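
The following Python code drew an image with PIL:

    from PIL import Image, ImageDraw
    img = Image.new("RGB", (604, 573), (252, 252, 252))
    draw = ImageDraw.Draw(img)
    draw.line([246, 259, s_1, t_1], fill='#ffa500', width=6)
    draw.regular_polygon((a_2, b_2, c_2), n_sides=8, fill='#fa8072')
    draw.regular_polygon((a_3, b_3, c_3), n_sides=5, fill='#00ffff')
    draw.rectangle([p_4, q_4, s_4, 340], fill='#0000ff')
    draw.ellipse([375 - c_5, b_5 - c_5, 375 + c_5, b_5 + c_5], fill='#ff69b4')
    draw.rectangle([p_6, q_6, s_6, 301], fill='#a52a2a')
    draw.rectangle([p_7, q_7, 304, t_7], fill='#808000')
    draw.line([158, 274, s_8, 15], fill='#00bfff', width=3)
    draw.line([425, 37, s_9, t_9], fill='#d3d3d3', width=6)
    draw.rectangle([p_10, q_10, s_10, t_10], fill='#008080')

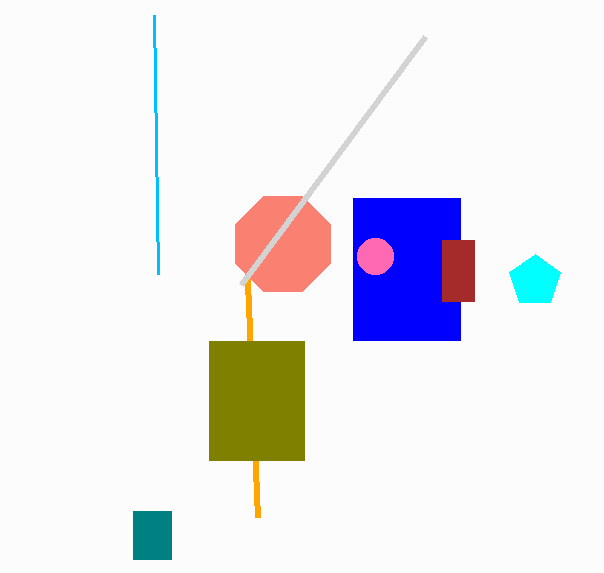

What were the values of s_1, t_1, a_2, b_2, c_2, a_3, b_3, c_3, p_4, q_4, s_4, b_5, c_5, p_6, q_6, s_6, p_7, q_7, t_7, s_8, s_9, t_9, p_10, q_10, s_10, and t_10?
s_1 = 257, t_1 = 517, a_2 = 283, b_2 = 244, c_2 = 51, a_3 = 535, b_3 = 281, c_3 = 27, p_4 = 353, q_4 = 198, s_4 = 460, b_5 = 256, c_5 = 18, p_6 = 442, q_6 = 240, s_6 = 474, p_7 = 209, q_7 = 341, t_7 = 460, s_8 = 154, s_9 = 241, t_9 = 285, p_10 = 133, q_10 = 511, s_10 = 171, t_10 = 559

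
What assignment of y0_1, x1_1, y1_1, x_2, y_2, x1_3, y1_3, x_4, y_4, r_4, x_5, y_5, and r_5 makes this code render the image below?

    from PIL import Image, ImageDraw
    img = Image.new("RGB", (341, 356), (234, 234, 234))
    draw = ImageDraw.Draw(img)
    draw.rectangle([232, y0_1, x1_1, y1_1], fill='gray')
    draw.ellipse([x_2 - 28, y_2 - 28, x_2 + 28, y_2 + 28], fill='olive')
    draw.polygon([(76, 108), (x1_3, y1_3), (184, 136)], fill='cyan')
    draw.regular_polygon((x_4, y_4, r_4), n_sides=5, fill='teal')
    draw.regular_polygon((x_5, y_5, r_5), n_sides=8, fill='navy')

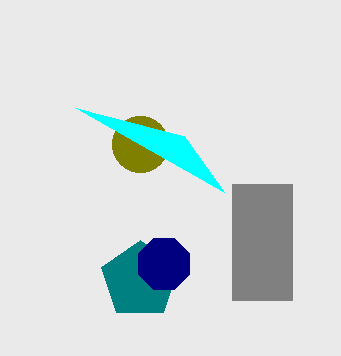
y0_1 = 184
x1_1 = 292
y1_1 = 300
x_2 = 140
y_2 = 144
x1_3 = 224
y1_3 = 192
x_4 = 140
y_4 = 280
r_4 = 40
x_5 = 164
y_5 = 264
r_5 = 28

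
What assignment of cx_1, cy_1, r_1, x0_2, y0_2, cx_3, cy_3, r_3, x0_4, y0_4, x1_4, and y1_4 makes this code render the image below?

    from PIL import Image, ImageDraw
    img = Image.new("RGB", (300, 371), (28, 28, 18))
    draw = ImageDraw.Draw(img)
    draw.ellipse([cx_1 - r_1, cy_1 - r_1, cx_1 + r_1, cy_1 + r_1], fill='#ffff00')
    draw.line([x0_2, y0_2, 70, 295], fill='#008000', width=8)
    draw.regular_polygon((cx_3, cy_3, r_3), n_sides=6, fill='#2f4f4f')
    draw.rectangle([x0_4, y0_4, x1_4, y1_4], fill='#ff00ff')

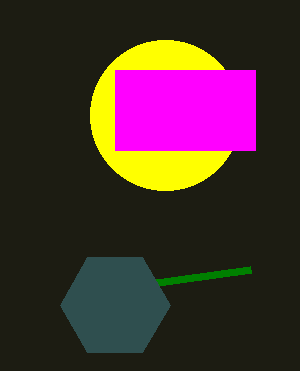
cx_1 = 165, cy_1 = 115, r_1 = 75, x0_2 = 250, y0_2 = 270, cx_3 = 115, cy_3 = 305, r_3 = 55, x0_4 = 115, y0_4 = 70, x1_4 = 255, y1_4 = 150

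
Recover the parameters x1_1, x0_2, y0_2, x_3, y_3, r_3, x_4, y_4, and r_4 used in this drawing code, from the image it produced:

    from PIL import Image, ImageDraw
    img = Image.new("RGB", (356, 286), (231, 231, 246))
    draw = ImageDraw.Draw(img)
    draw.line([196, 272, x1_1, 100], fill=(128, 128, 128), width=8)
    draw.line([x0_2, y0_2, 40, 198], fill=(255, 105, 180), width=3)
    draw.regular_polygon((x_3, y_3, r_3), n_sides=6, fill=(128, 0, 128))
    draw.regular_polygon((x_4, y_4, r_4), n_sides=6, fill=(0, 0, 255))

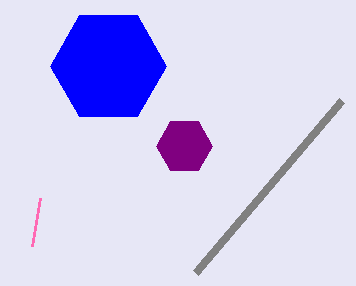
x1_1 = 342
x0_2 = 32
y0_2 = 246
x_3 = 184
y_3 = 146
r_3 = 28
x_4 = 108
y_4 = 66
r_4 = 58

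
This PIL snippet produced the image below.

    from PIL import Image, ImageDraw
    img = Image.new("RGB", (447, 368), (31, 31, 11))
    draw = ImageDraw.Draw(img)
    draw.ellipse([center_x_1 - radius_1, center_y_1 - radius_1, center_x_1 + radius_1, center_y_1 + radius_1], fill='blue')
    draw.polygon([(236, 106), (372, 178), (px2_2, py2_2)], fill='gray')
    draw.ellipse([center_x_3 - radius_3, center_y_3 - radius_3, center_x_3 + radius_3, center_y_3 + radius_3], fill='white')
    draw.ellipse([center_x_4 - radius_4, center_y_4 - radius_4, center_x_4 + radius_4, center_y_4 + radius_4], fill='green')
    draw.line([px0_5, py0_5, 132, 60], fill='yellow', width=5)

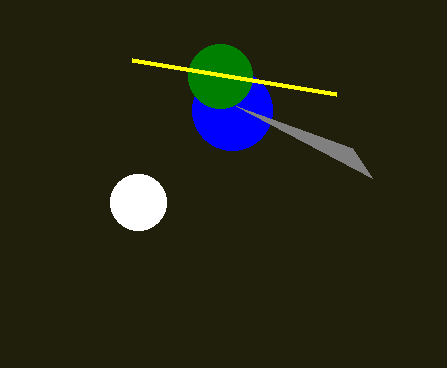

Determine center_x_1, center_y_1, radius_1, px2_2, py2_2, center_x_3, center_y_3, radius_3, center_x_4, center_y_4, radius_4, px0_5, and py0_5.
center_x_1 = 232, center_y_1 = 110, radius_1 = 40, px2_2 = 352, py2_2 = 148, center_x_3 = 138, center_y_3 = 202, radius_3 = 28, center_x_4 = 220, center_y_4 = 76, radius_4 = 32, px0_5 = 336, py0_5 = 94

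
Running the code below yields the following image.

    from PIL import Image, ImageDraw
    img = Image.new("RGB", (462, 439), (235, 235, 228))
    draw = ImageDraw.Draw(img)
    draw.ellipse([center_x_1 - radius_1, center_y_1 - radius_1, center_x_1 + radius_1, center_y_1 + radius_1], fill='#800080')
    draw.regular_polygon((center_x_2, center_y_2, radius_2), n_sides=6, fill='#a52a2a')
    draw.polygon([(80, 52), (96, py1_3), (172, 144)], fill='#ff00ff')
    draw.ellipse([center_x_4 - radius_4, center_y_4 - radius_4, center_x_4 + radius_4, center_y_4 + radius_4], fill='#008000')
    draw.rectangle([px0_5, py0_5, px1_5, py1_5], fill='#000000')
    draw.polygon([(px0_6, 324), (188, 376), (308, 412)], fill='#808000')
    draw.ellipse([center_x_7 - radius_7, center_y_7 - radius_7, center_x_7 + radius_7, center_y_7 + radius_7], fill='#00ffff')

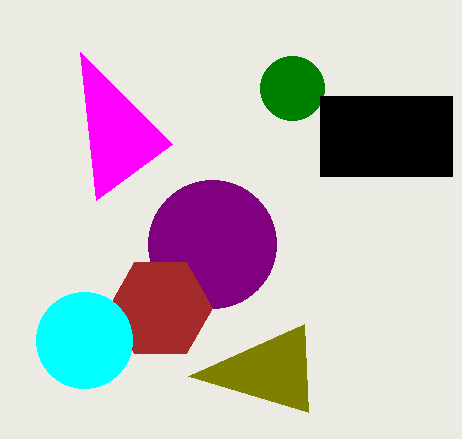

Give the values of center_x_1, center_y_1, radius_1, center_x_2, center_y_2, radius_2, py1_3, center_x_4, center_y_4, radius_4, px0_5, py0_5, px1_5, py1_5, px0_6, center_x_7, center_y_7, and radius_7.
center_x_1 = 212; center_y_1 = 244; radius_1 = 64; center_x_2 = 160; center_y_2 = 308; radius_2 = 52; py1_3 = 200; center_x_4 = 292; center_y_4 = 88; radius_4 = 32; px0_5 = 320; py0_5 = 96; px1_5 = 452; py1_5 = 176; px0_6 = 304; center_x_7 = 84; center_y_7 = 340; radius_7 = 48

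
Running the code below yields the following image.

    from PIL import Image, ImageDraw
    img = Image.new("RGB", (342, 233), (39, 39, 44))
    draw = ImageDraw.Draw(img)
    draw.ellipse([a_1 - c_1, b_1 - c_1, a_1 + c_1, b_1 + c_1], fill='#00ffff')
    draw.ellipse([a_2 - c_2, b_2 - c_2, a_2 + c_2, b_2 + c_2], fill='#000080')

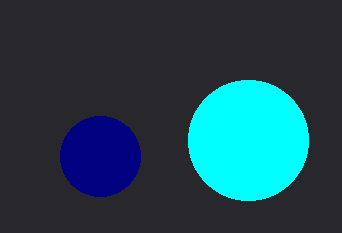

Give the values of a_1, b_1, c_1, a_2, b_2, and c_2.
a_1 = 248
b_1 = 140
c_1 = 60
a_2 = 100
b_2 = 156
c_2 = 40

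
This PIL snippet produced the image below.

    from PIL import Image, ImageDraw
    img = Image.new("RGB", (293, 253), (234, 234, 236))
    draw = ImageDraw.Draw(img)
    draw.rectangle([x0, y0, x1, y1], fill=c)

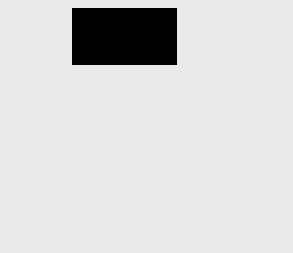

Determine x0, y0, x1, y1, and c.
x0 = 72
y0 = 8
x1 = 176
y1 = 64
c = 'black'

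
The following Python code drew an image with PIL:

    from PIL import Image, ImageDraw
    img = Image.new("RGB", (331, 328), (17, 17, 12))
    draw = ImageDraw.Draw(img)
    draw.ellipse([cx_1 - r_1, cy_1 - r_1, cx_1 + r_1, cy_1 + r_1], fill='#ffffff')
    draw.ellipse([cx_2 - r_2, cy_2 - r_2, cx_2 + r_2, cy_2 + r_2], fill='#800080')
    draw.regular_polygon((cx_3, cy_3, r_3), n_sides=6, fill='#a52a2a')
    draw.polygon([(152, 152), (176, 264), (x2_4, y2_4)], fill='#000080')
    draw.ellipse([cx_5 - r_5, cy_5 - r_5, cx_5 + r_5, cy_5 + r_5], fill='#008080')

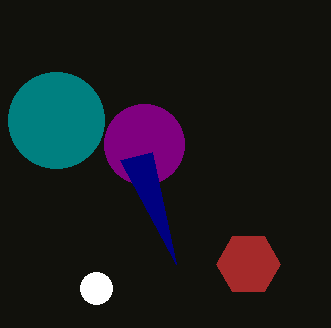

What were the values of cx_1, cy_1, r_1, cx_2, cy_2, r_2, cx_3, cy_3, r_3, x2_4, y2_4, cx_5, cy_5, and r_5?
cx_1 = 96
cy_1 = 288
r_1 = 16
cx_2 = 144
cy_2 = 144
r_2 = 40
cx_3 = 248
cy_3 = 264
r_3 = 32
x2_4 = 120
y2_4 = 160
cx_5 = 56
cy_5 = 120
r_5 = 48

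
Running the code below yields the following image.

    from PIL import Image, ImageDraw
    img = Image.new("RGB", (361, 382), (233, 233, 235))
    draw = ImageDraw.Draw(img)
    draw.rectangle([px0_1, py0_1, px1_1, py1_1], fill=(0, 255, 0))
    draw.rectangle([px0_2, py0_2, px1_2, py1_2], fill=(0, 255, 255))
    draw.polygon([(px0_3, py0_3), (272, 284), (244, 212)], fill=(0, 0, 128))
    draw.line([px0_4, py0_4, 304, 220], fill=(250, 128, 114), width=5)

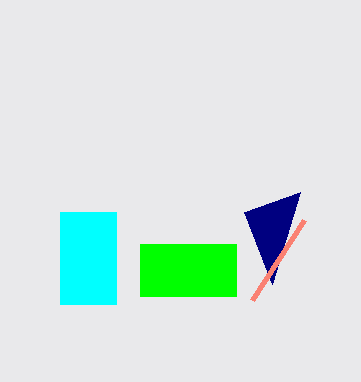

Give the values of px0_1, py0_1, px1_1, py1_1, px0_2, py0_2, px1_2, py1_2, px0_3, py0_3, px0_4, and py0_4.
px0_1 = 140
py0_1 = 244
px1_1 = 236
py1_1 = 296
px0_2 = 60
py0_2 = 212
px1_2 = 116
py1_2 = 304
px0_3 = 300
py0_3 = 192
px0_4 = 252
py0_4 = 300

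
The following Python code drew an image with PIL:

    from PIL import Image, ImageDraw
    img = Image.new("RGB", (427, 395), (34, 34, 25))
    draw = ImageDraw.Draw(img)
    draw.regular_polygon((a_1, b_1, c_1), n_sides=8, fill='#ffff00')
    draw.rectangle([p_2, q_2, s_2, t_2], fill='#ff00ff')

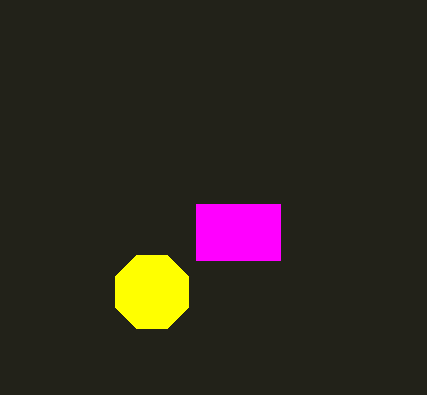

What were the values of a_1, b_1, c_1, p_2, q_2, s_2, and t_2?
a_1 = 152, b_1 = 292, c_1 = 40, p_2 = 196, q_2 = 204, s_2 = 280, t_2 = 260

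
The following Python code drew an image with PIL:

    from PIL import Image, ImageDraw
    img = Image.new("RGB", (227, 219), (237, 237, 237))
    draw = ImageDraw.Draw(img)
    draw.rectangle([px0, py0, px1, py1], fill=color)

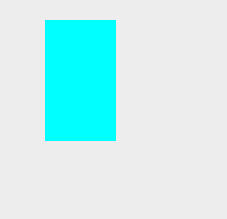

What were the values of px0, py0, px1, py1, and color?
px0 = 45, py0 = 20, px1 = 115, py1 = 140, color = 'cyan'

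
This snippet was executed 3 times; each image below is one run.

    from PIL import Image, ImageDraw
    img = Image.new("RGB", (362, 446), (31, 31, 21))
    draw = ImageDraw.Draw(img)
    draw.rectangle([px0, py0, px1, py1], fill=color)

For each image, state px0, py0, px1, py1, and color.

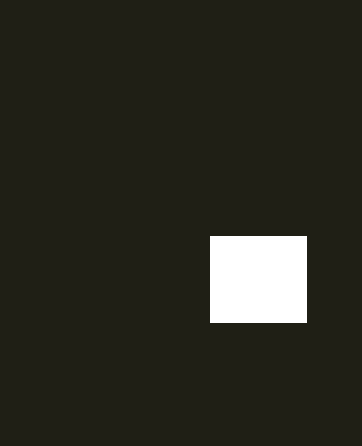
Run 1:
px0 = 210; py0 = 236; px1 = 306; py1 = 322; color = 'white'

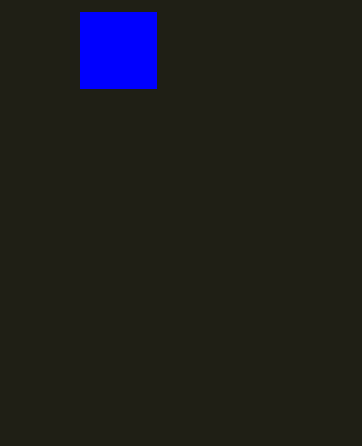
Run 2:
px0 = 80
py0 = 12
px1 = 156
py1 = 88
color = 'blue'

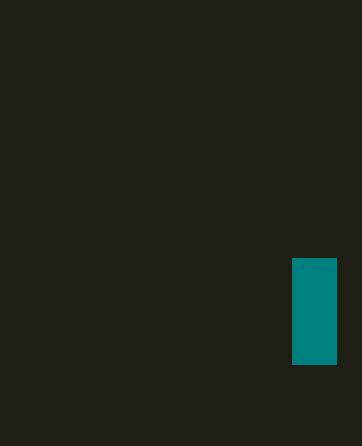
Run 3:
px0 = 292, py0 = 258, px1 = 336, py1 = 364, color = 'teal'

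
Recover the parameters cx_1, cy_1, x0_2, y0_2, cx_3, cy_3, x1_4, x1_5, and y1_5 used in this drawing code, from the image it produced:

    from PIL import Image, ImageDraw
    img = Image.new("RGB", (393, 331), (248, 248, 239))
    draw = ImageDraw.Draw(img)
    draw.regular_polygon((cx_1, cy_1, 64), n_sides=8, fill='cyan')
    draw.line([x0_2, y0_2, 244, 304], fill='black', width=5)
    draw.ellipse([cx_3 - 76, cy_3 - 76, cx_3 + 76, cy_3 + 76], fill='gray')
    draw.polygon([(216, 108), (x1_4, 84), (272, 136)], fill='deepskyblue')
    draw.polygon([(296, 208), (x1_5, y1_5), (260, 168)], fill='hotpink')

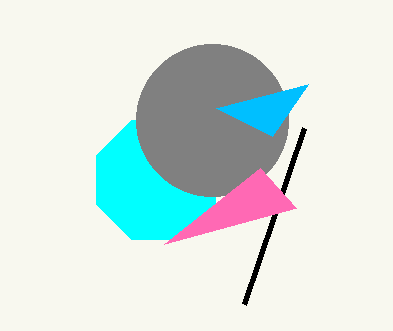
cx_1 = 156, cy_1 = 180, x0_2 = 304, y0_2 = 128, cx_3 = 212, cy_3 = 120, x1_4 = 308, x1_5 = 164, y1_5 = 244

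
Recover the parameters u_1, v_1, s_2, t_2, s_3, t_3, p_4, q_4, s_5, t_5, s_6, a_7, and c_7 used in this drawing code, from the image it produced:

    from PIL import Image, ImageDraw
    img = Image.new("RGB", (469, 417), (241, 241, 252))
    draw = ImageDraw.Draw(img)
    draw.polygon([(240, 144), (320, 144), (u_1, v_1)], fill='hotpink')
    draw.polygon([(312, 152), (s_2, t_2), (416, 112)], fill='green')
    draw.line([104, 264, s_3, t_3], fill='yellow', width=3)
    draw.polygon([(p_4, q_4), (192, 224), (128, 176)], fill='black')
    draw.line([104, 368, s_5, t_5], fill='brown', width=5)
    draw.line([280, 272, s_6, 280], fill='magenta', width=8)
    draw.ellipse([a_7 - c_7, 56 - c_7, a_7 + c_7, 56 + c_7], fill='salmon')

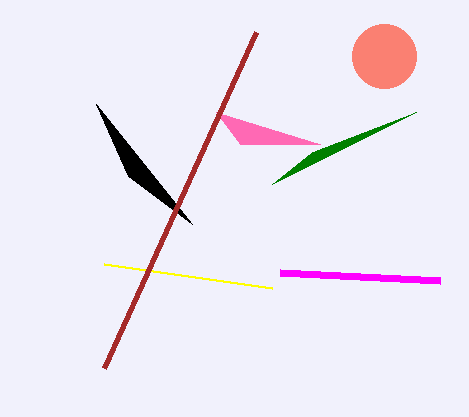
u_1 = 216
v_1 = 112
s_2 = 272
t_2 = 184
s_3 = 272
t_3 = 288
p_4 = 96
q_4 = 104
s_5 = 256
t_5 = 32
s_6 = 440
a_7 = 384
c_7 = 32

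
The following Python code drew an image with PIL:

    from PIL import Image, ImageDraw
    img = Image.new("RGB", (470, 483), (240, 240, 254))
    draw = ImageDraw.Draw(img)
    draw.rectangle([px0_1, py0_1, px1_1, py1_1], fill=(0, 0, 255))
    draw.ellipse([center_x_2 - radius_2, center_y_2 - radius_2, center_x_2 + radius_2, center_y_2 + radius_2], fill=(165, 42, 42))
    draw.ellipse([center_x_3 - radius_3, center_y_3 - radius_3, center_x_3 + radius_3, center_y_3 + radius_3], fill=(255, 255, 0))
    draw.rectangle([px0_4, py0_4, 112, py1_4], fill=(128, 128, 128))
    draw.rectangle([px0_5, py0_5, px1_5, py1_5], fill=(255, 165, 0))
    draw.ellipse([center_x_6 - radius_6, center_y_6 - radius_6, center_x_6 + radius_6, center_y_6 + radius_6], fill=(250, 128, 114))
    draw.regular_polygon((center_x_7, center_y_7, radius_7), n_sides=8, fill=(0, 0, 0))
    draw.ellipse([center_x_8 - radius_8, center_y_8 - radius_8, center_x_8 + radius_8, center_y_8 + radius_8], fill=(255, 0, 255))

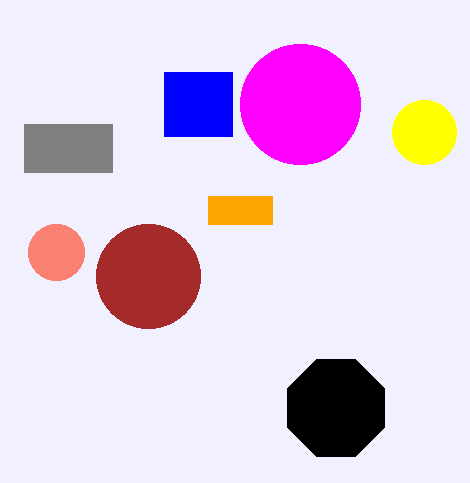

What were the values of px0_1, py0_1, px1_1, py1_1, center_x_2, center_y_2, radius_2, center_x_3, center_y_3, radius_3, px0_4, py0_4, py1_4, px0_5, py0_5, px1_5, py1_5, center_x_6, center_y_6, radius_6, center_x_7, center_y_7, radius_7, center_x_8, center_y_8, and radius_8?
px0_1 = 164, py0_1 = 72, px1_1 = 232, py1_1 = 136, center_x_2 = 148, center_y_2 = 276, radius_2 = 52, center_x_3 = 424, center_y_3 = 132, radius_3 = 32, px0_4 = 24, py0_4 = 124, py1_4 = 172, px0_5 = 208, py0_5 = 196, px1_5 = 272, py1_5 = 224, center_x_6 = 56, center_y_6 = 252, radius_6 = 28, center_x_7 = 336, center_y_7 = 408, radius_7 = 52, center_x_8 = 300, center_y_8 = 104, radius_8 = 60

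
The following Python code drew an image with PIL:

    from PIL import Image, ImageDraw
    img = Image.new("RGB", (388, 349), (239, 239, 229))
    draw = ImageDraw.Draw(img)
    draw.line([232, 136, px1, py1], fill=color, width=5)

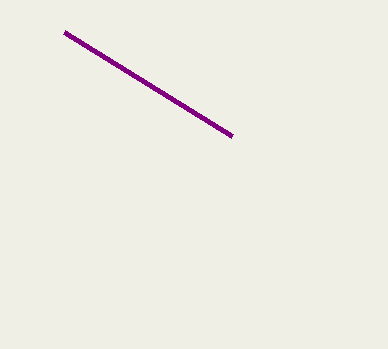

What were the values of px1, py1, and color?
px1 = 64, py1 = 32, color = 'purple'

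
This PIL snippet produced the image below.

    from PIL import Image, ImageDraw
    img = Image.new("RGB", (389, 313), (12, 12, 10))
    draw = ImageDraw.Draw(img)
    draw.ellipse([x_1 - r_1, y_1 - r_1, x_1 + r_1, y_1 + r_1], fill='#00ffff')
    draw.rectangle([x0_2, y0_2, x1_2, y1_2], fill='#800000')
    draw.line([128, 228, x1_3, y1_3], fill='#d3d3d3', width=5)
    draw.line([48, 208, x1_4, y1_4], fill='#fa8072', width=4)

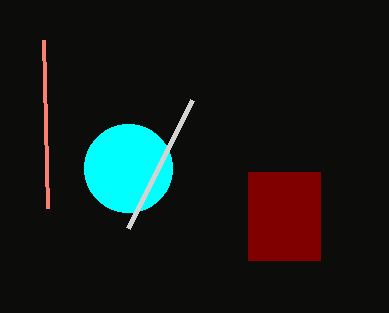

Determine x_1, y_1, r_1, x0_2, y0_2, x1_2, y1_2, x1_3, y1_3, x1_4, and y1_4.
x_1 = 128; y_1 = 168; r_1 = 44; x0_2 = 248; y0_2 = 172; x1_2 = 320; y1_2 = 260; x1_3 = 192; y1_3 = 100; x1_4 = 44; y1_4 = 40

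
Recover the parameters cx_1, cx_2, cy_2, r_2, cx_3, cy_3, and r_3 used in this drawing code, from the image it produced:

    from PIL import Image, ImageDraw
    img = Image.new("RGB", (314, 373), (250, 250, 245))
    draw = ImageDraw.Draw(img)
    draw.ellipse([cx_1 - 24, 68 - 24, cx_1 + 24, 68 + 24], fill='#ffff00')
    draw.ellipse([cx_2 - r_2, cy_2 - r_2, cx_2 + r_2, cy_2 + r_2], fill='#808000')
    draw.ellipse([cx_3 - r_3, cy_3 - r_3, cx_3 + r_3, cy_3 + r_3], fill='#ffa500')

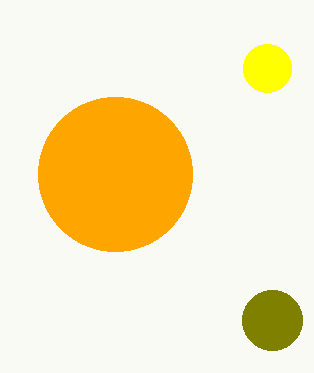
cx_1 = 267
cx_2 = 272
cy_2 = 320
r_2 = 30
cx_3 = 115
cy_3 = 174
r_3 = 77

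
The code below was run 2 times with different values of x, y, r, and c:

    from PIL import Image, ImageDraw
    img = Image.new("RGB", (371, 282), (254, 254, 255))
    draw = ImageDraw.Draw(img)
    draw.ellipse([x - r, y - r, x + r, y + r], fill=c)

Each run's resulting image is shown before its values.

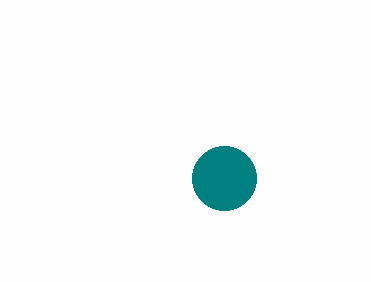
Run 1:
x = 224
y = 178
r = 32
c = 'teal'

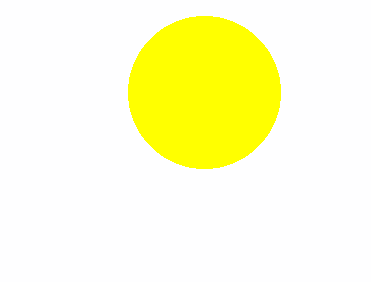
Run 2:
x = 204, y = 92, r = 76, c = 'yellow'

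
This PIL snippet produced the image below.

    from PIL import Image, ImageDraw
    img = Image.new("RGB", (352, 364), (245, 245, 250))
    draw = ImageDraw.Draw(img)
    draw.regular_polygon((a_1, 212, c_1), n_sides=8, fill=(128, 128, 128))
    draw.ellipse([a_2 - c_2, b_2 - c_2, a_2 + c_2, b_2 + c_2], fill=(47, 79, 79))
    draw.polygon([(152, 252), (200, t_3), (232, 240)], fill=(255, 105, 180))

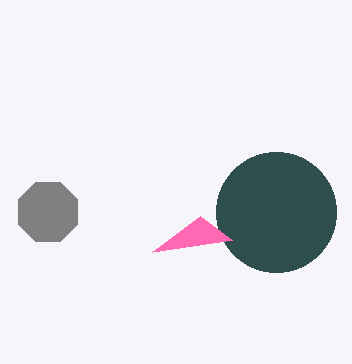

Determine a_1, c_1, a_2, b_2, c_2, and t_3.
a_1 = 48, c_1 = 32, a_2 = 276, b_2 = 212, c_2 = 60, t_3 = 216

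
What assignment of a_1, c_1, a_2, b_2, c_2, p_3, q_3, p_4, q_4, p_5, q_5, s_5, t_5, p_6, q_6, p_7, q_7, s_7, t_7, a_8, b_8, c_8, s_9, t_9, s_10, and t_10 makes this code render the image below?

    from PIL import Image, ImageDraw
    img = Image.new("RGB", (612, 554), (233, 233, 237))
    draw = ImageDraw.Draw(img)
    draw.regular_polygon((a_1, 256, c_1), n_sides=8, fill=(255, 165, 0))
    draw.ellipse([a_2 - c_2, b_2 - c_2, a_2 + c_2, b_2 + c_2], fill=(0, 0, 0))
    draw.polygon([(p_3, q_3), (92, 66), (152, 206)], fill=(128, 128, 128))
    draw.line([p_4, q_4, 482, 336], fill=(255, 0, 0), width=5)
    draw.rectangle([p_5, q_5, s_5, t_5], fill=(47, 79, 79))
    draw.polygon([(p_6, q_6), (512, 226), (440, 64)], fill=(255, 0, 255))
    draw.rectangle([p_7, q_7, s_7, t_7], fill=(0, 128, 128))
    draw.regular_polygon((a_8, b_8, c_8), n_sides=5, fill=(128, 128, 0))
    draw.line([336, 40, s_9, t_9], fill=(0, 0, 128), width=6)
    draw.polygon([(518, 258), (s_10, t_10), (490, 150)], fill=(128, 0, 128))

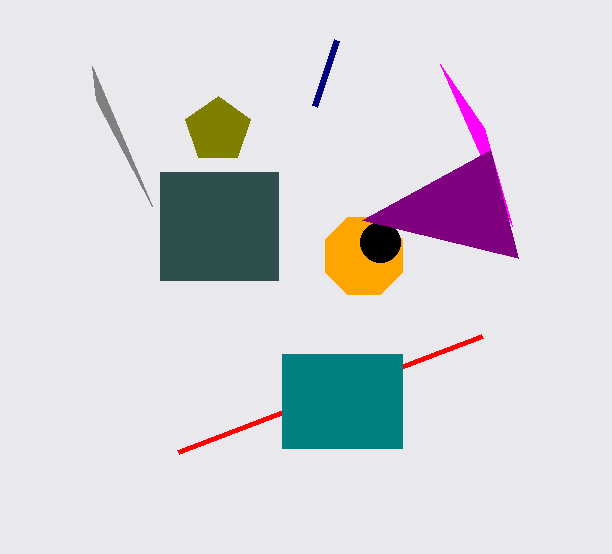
a_1 = 364, c_1 = 42, a_2 = 380, b_2 = 242, c_2 = 20, p_3 = 96, q_3 = 100, p_4 = 178, q_4 = 452, p_5 = 160, q_5 = 172, s_5 = 278, t_5 = 280, p_6 = 484, q_6 = 128, p_7 = 282, q_7 = 354, s_7 = 402, t_7 = 448, a_8 = 218, b_8 = 130, c_8 = 34, s_9 = 314, t_9 = 106, s_10 = 362, t_10 = 220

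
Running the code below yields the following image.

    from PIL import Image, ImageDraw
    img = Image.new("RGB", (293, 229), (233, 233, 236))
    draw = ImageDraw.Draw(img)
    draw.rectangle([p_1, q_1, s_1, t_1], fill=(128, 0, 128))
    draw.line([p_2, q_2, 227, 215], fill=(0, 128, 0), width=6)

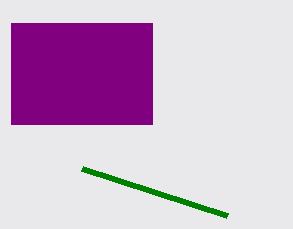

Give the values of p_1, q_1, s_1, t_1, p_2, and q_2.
p_1 = 11
q_1 = 23
s_1 = 152
t_1 = 124
p_2 = 82
q_2 = 168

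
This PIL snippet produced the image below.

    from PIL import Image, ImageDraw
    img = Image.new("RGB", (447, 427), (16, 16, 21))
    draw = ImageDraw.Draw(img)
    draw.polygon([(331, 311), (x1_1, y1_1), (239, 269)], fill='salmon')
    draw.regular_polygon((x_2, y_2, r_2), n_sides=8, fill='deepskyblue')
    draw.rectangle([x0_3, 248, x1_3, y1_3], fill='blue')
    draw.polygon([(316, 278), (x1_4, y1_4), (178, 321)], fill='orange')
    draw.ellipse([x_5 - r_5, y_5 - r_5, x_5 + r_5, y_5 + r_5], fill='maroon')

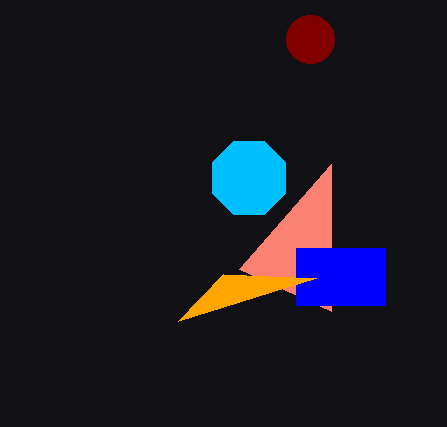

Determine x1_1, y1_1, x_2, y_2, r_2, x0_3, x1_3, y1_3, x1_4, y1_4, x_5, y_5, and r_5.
x1_1 = 331
y1_1 = 164
x_2 = 249
y_2 = 178
r_2 = 40
x0_3 = 296
x1_3 = 385
y1_3 = 305
x1_4 = 223
y1_4 = 274
x_5 = 310
y_5 = 39
r_5 = 24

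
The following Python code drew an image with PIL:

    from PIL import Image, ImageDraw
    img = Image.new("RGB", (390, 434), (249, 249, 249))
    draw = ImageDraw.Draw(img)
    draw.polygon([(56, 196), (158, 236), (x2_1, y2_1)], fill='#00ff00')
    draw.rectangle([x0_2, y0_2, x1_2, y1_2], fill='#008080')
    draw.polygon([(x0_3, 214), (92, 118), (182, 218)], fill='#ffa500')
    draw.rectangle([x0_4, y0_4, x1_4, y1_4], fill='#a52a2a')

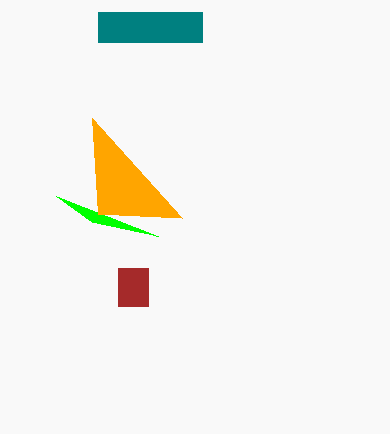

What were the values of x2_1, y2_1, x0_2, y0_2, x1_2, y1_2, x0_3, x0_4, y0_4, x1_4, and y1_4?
x2_1 = 92
y2_1 = 222
x0_2 = 98
y0_2 = 12
x1_2 = 202
y1_2 = 42
x0_3 = 98
x0_4 = 118
y0_4 = 268
x1_4 = 148
y1_4 = 306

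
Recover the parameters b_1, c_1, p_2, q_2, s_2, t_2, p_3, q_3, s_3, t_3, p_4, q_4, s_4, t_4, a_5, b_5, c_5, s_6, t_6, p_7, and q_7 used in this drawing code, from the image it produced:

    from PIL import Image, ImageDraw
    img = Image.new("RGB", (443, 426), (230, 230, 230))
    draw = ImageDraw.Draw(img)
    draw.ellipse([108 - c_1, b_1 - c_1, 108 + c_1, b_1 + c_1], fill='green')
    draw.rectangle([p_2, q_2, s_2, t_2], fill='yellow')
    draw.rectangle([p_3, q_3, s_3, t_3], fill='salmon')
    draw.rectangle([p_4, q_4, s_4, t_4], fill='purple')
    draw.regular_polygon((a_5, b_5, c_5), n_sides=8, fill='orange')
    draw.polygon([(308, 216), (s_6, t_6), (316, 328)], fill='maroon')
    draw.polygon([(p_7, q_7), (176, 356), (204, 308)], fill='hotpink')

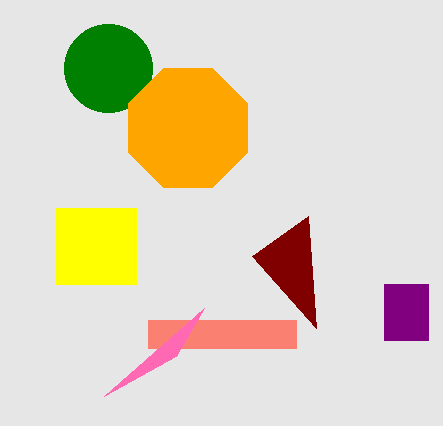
b_1 = 68
c_1 = 44
p_2 = 56
q_2 = 208
s_2 = 136
t_2 = 284
p_3 = 148
q_3 = 320
s_3 = 296
t_3 = 348
p_4 = 384
q_4 = 284
s_4 = 428
t_4 = 340
a_5 = 188
b_5 = 128
c_5 = 64
s_6 = 252
t_6 = 256
p_7 = 104
q_7 = 396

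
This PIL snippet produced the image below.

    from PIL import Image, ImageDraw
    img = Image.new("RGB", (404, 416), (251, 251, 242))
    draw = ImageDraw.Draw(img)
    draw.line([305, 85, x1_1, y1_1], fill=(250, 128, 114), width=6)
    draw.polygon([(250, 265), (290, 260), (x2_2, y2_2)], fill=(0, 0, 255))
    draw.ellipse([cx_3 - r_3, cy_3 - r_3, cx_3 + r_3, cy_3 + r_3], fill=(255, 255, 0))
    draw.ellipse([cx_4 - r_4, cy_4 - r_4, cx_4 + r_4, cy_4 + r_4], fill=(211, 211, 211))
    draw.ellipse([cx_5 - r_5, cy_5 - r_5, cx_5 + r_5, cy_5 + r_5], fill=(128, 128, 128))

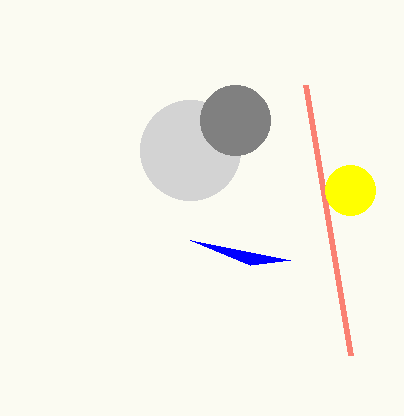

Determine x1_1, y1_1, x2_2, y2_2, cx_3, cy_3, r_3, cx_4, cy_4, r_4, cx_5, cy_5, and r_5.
x1_1 = 350
y1_1 = 355
x2_2 = 190
y2_2 = 240
cx_3 = 350
cy_3 = 190
r_3 = 25
cx_4 = 190
cy_4 = 150
r_4 = 50
cx_5 = 235
cy_5 = 120
r_5 = 35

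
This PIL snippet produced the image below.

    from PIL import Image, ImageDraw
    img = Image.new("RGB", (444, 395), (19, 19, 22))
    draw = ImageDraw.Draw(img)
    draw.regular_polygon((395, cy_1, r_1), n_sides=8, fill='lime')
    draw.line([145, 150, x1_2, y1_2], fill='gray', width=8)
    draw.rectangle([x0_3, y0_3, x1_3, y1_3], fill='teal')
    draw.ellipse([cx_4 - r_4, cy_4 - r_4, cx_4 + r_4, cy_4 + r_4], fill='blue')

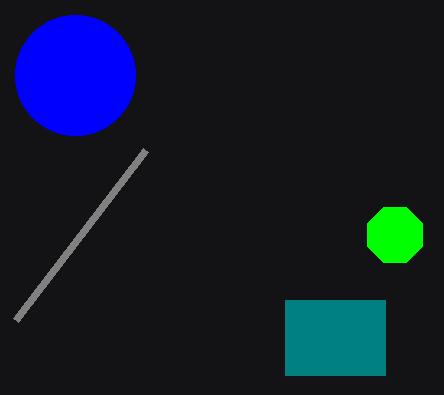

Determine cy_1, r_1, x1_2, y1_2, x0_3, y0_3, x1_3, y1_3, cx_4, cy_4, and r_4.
cy_1 = 235
r_1 = 30
x1_2 = 15
y1_2 = 320
x0_3 = 285
y0_3 = 300
x1_3 = 385
y1_3 = 375
cx_4 = 75
cy_4 = 75
r_4 = 60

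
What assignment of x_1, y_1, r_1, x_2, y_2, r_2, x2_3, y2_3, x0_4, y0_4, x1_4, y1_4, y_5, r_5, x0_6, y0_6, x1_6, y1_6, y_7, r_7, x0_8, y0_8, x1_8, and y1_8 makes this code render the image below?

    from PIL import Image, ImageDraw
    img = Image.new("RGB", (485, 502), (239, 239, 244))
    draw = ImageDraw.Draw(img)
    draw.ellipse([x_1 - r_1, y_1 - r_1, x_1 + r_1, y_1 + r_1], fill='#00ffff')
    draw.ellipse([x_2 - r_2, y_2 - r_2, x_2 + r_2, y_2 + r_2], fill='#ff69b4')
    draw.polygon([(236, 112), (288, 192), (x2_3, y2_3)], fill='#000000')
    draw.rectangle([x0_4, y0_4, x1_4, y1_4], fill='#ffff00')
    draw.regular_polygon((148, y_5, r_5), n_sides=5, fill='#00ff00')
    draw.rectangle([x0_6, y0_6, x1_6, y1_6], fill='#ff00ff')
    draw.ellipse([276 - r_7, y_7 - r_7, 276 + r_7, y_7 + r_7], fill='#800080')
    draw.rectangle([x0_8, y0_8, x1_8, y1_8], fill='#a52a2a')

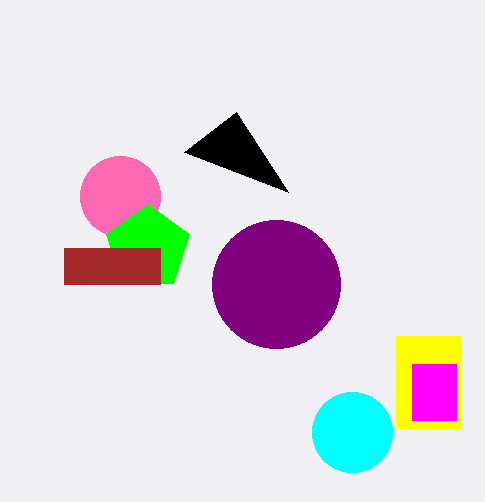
x_1 = 352; y_1 = 432; r_1 = 40; x_2 = 120; y_2 = 196; r_2 = 40; x2_3 = 184; y2_3 = 152; x0_4 = 396; y0_4 = 336; x1_4 = 460; y1_4 = 428; y_5 = 248; r_5 = 44; x0_6 = 412; y0_6 = 364; x1_6 = 456; y1_6 = 420; y_7 = 284; r_7 = 64; x0_8 = 64; y0_8 = 248; x1_8 = 160; y1_8 = 284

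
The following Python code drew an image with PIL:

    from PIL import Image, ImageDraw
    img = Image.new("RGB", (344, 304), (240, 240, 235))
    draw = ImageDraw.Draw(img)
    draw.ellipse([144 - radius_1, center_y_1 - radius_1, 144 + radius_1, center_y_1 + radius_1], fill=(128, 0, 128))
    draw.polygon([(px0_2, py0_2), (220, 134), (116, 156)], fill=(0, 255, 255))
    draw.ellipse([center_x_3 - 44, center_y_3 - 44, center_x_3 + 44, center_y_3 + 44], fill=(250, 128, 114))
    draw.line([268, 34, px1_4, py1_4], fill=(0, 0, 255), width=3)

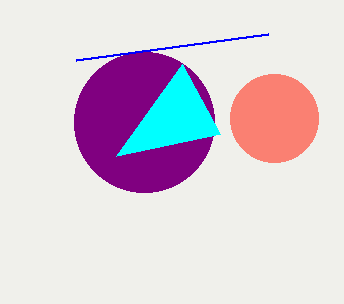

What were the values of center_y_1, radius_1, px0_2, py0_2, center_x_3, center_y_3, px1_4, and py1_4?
center_y_1 = 122, radius_1 = 70, px0_2 = 182, py0_2 = 64, center_x_3 = 274, center_y_3 = 118, px1_4 = 76, py1_4 = 60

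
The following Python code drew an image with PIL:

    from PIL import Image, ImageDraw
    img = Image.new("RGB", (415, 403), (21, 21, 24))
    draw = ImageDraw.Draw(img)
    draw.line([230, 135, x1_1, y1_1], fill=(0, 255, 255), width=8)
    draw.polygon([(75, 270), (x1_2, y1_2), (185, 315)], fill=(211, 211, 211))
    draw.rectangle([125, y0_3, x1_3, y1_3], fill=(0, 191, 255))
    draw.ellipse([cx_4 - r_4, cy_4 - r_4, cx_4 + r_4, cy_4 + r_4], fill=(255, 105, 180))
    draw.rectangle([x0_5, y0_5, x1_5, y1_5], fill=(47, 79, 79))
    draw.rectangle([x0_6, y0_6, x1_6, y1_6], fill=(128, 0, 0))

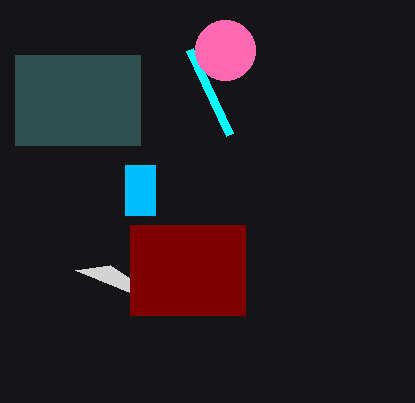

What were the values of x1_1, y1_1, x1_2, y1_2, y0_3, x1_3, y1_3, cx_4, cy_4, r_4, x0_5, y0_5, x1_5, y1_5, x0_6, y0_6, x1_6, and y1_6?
x1_1 = 190; y1_1 = 50; x1_2 = 110; y1_2 = 265; y0_3 = 165; x1_3 = 155; y1_3 = 215; cx_4 = 225; cy_4 = 50; r_4 = 30; x0_5 = 15; y0_5 = 55; x1_5 = 140; y1_5 = 145; x0_6 = 130; y0_6 = 225; x1_6 = 245; y1_6 = 315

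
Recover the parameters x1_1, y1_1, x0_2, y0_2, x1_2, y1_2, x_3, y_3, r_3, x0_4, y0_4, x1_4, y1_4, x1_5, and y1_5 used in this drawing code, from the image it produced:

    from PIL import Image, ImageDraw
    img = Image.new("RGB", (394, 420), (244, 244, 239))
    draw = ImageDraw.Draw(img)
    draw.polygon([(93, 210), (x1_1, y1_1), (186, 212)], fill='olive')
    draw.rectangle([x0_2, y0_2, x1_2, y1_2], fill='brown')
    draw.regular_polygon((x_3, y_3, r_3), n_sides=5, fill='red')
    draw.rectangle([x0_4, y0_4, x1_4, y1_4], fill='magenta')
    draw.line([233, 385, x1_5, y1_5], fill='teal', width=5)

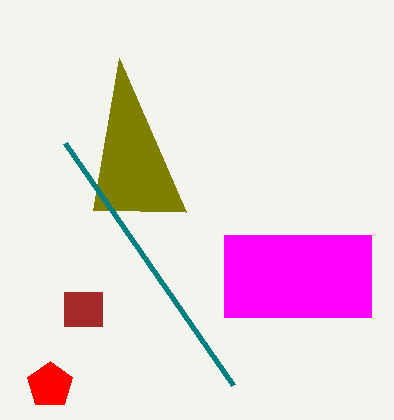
x1_1 = 119, y1_1 = 58, x0_2 = 64, y0_2 = 292, x1_2 = 102, y1_2 = 326, x_3 = 50, y_3 = 385, r_3 = 24, x0_4 = 224, y0_4 = 235, x1_4 = 371, y1_4 = 317, x1_5 = 65, y1_5 = 143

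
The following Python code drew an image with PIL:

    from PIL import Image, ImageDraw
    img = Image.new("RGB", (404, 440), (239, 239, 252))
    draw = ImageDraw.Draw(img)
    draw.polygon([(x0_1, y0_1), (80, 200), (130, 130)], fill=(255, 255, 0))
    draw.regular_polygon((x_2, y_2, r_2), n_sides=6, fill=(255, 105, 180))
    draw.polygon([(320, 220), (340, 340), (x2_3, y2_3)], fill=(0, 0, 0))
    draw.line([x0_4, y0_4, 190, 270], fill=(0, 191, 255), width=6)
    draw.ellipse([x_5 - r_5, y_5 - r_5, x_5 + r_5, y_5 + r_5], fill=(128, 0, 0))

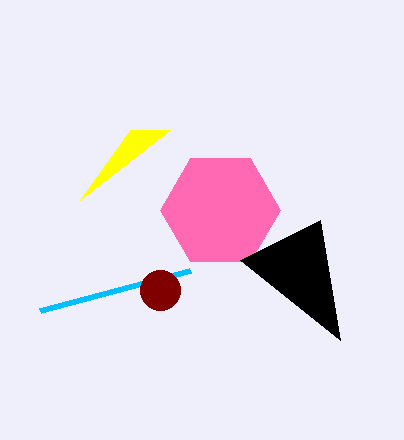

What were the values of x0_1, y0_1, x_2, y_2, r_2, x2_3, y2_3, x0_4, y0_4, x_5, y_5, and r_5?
x0_1 = 170
y0_1 = 130
x_2 = 220
y_2 = 210
r_2 = 60
x2_3 = 240
y2_3 = 260
x0_4 = 40
y0_4 = 310
x_5 = 160
y_5 = 290
r_5 = 20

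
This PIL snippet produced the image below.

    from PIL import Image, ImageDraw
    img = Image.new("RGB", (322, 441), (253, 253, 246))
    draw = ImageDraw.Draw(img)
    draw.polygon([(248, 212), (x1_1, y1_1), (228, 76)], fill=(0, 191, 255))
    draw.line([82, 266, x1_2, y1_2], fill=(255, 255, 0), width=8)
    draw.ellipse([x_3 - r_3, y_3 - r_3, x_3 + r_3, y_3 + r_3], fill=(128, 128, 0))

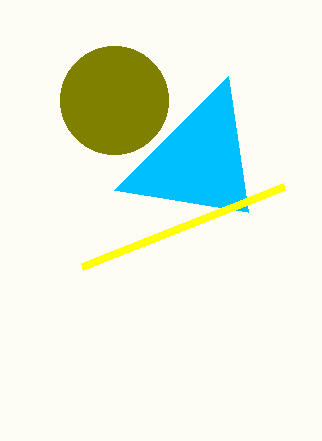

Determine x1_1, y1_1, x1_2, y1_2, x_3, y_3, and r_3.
x1_1 = 114; y1_1 = 190; x1_2 = 284; y1_2 = 186; x_3 = 114; y_3 = 100; r_3 = 54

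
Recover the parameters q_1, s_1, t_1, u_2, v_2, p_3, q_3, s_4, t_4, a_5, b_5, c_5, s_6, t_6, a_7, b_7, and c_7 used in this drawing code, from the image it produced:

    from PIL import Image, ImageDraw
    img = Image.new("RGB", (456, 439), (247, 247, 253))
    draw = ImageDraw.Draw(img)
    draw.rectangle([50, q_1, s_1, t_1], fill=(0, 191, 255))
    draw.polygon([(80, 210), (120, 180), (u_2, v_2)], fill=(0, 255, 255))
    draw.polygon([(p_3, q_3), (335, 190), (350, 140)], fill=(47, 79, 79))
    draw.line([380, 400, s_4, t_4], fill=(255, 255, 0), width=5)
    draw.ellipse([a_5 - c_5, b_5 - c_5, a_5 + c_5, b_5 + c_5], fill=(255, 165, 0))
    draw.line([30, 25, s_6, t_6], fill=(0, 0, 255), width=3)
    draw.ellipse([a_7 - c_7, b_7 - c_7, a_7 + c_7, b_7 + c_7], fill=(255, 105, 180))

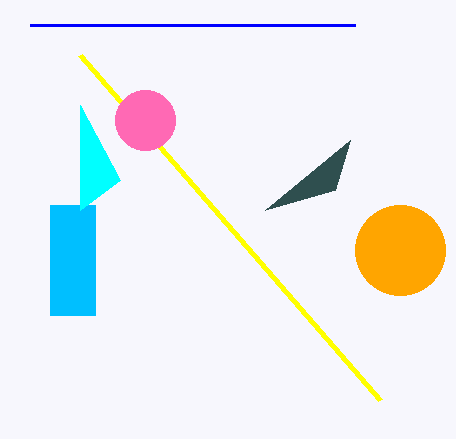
q_1 = 205; s_1 = 95; t_1 = 315; u_2 = 80; v_2 = 105; p_3 = 265; q_3 = 210; s_4 = 80; t_4 = 55; a_5 = 400; b_5 = 250; c_5 = 45; s_6 = 355; t_6 = 25; a_7 = 145; b_7 = 120; c_7 = 30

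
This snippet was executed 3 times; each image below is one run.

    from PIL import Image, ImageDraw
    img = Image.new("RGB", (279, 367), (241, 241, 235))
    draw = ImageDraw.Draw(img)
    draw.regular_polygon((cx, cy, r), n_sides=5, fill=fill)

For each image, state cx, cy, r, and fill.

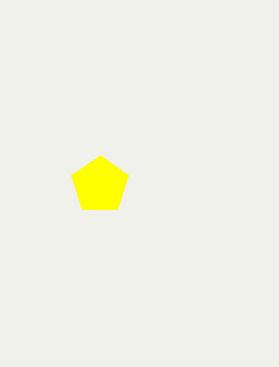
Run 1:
cx = 100
cy = 185
r = 30
fill = 'yellow'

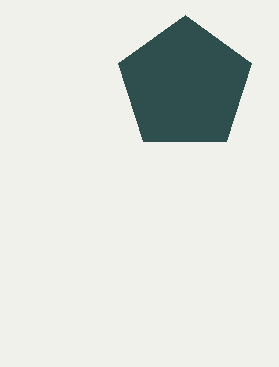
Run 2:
cx = 185, cy = 85, r = 70, fill = 'darkslategray'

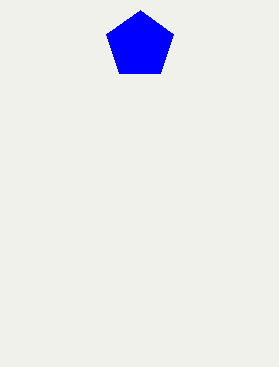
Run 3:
cx = 140; cy = 45; r = 35; fill = 'blue'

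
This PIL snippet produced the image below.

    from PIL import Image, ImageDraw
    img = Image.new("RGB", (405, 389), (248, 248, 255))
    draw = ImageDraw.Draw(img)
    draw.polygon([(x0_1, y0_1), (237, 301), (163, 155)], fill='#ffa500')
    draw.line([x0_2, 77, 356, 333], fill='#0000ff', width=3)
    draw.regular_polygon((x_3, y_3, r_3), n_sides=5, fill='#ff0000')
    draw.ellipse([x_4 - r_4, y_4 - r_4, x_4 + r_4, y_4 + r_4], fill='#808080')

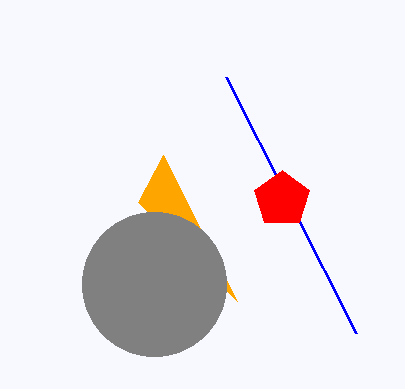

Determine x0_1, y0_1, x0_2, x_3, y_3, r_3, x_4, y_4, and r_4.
x0_1 = 138, y0_1 = 202, x0_2 = 226, x_3 = 282, y_3 = 199, r_3 = 29, x_4 = 154, y_4 = 284, r_4 = 72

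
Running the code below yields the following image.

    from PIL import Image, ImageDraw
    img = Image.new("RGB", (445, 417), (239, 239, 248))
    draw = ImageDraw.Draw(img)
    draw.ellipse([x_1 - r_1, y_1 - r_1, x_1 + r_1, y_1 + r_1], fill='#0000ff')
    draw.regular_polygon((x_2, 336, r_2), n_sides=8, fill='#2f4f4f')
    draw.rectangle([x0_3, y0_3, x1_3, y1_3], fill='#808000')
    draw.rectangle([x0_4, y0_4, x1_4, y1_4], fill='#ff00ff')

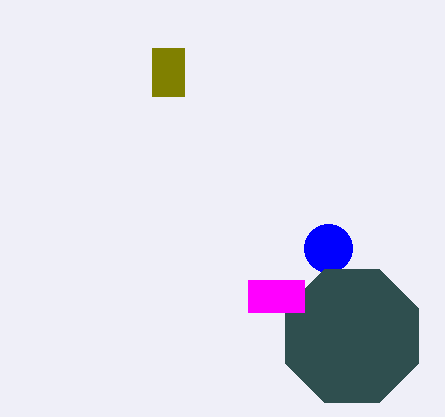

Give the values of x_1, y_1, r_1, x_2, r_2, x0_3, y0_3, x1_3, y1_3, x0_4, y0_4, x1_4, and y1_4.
x_1 = 328, y_1 = 248, r_1 = 24, x_2 = 352, r_2 = 72, x0_3 = 152, y0_3 = 48, x1_3 = 184, y1_3 = 96, x0_4 = 248, y0_4 = 280, x1_4 = 304, y1_4 = 312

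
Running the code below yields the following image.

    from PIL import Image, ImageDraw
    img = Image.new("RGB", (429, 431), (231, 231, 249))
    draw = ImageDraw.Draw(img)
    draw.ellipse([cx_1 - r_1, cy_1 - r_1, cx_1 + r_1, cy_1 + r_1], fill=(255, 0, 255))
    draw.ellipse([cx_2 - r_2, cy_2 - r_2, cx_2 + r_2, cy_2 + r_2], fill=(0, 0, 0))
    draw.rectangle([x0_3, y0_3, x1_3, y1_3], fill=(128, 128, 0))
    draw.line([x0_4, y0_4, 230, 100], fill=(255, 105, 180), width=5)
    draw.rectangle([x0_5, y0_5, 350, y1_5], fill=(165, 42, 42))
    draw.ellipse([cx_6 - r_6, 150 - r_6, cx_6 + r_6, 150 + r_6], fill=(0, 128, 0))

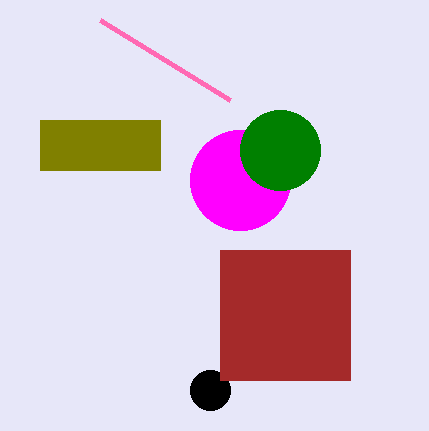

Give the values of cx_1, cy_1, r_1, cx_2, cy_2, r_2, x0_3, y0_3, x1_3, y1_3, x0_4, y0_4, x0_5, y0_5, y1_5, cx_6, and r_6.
cx_1 = 240, cy_1 = 180, r_1 = 50, cx_2 = 210, cy_2 = 390, r_2 = 20, x0_3 = 40, y0_3 = 120, x1_3 = 160, y1_3 = 170, x0_4 = 100, y0_4 = 20, x0_5 = 220, y0_5 = 250, y1_5 = 380, cx_6 = 280, r_6 = 40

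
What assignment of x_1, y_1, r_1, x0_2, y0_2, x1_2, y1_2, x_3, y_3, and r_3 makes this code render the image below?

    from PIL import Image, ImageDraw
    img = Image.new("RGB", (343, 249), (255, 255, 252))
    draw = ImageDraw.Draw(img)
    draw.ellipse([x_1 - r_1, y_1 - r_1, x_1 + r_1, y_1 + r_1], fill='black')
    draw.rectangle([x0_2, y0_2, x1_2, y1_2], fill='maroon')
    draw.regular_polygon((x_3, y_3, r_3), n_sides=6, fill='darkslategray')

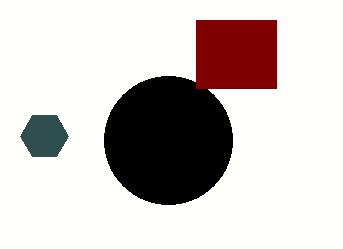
x_1 = 168; y_1 = 140; r_1 = 64; x0_2 = 196; y0_2 = 20; x1_2 = 276; y1_2 = 88; x_3 = 44; y_3 = 136; r_3 = 24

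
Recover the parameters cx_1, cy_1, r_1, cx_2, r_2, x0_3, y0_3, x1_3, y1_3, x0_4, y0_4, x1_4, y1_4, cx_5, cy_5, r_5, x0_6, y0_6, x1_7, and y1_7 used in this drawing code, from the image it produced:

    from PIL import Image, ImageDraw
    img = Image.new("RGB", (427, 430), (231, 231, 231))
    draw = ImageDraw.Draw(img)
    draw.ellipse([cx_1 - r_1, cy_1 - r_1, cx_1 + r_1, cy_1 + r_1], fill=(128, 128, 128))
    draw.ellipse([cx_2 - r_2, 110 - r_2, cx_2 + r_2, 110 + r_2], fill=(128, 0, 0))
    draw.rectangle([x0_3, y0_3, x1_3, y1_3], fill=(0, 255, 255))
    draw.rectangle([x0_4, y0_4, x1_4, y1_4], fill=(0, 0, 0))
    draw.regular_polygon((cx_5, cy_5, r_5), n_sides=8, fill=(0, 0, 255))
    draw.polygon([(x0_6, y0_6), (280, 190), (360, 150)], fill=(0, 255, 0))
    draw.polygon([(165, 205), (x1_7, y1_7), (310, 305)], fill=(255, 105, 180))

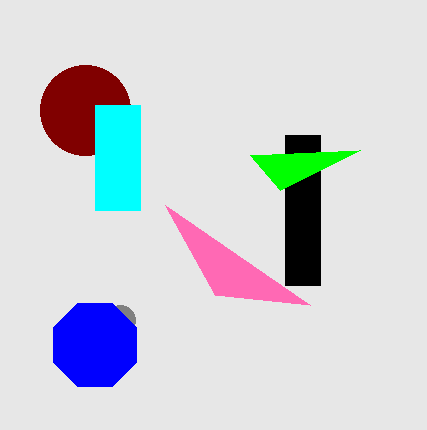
cx_1 = 120; cy_1 = 320; r_1 = 15; cx_2 = 85; r_2 = 45; x0_3 = 95; y0_3 = 105; x1_3 = 140; y1_3 = 210; x0_4 = 285; y0_4 = 135; x1_4 = 320; y1_4 = 285; cx_5 = 95; cy_5 = 345; r_5 = 45; x0_6 = 250; y0_6 = 155; x1_7 = 215; y1_7 = 295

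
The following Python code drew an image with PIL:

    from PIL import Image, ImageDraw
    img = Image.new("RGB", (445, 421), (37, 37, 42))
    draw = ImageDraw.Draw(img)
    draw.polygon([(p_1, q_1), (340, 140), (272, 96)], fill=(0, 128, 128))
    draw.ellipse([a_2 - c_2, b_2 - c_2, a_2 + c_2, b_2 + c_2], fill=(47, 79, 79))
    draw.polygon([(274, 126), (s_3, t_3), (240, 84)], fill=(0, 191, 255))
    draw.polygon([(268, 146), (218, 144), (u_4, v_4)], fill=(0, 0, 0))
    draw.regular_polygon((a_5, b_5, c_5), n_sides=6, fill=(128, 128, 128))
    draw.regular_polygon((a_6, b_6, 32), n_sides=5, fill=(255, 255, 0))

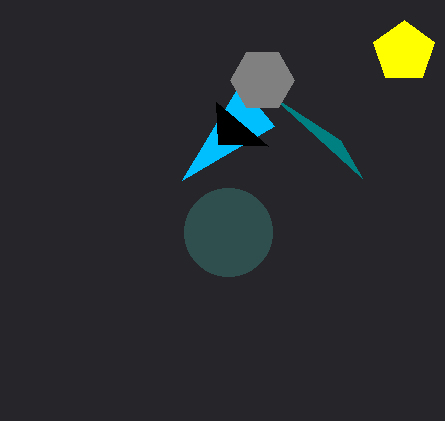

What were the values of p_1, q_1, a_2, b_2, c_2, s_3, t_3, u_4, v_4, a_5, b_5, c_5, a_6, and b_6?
p_1 = 362; q_1 = 178; a_2 = 228; b_2 = 232; c_2 = 44; s_3 = 182; t_3 = 180; u_4 = 216; v_4 = 102; a_5 = 262; b_5 = 80; c_5 = 32; a_6 = 404; b_6 = 52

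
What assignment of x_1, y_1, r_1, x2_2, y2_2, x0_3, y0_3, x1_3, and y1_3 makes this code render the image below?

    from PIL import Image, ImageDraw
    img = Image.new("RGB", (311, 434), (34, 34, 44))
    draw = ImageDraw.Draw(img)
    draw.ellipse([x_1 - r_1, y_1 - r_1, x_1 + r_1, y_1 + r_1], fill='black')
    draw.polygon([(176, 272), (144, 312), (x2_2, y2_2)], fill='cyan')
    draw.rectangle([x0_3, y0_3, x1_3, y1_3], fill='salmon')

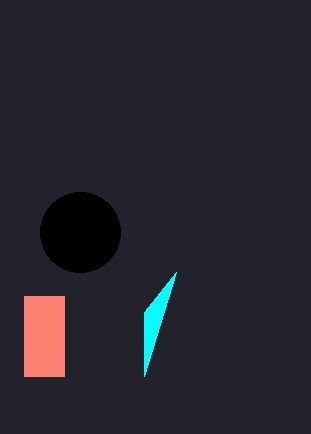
x_1 = 80
y_1 = 232
r_1 = 40
x2_2 = 144
y2_2 = 376
x0_3 = 24
y0_3 = 296
x1_3 = 64
y1_3 = 376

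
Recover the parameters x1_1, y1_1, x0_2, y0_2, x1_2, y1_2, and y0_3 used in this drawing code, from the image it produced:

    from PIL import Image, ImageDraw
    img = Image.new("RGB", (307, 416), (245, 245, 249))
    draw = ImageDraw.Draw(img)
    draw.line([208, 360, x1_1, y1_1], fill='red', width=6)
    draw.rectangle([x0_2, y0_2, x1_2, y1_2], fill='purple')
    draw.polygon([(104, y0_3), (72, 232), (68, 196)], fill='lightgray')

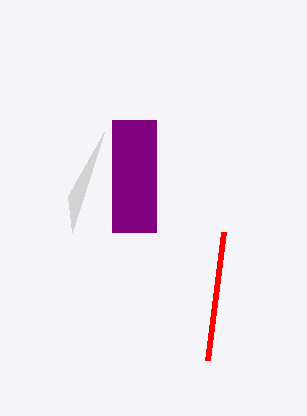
x1_1 = 224; y1_1 = 232; x0_2 = 112; y0_2 = 120; x1_2 = 156; y1_2 = 232; y0_3 = 132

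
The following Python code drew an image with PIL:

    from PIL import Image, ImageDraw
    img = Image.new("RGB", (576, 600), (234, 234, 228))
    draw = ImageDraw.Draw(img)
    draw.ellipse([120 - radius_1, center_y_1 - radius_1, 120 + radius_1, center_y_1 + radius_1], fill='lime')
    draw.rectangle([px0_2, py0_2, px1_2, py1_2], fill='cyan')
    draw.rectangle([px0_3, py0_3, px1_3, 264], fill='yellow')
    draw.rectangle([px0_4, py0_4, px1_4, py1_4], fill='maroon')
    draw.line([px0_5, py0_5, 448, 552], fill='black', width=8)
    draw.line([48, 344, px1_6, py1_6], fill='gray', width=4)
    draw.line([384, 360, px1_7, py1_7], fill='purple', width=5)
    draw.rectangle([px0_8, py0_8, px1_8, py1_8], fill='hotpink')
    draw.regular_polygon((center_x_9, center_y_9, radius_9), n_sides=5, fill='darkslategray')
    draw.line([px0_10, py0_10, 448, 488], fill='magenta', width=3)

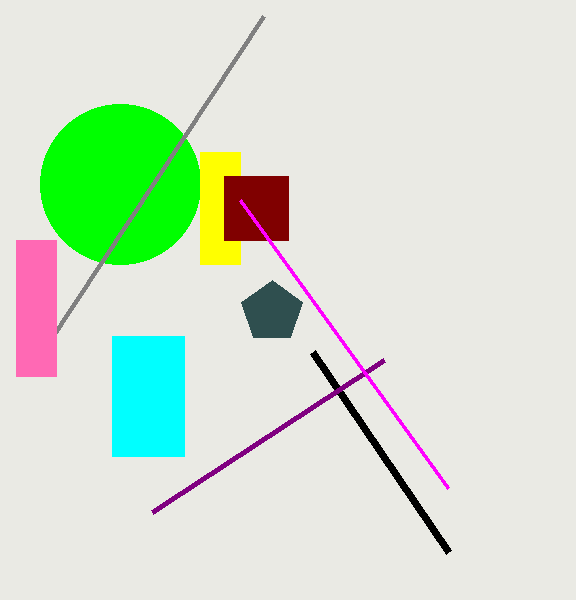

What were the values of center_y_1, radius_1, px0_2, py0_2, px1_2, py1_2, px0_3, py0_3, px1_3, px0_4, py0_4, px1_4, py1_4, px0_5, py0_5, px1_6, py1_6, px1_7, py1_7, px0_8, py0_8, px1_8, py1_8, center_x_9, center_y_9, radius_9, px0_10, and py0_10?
center_y_1 = 184; radius_1 = 80; px0_2 = 112; py0_2 = 336; px1_2 = 184; py1_2 = 456; px0_3 = 200; py0_3 = 152; px1_3 = 240; px0_4 = 224; py0_4 = 176; px1_4 = 288; py1_4 = 240; px0_5 = 312; py0_5 = 352; px1_6 = 264; py1_6 = 16; px1_7 = 152; py1_7 = 512; px0_8 = 16; py0_8 = 240; px1_8 = 56; py1_8 = 376; center_x_9 = 272; center_y_9 = 312; radius_9 = 32; px0_10 = 240; py0_10 = 200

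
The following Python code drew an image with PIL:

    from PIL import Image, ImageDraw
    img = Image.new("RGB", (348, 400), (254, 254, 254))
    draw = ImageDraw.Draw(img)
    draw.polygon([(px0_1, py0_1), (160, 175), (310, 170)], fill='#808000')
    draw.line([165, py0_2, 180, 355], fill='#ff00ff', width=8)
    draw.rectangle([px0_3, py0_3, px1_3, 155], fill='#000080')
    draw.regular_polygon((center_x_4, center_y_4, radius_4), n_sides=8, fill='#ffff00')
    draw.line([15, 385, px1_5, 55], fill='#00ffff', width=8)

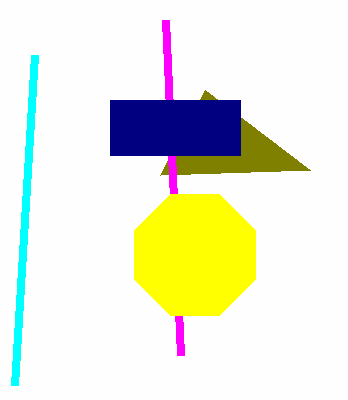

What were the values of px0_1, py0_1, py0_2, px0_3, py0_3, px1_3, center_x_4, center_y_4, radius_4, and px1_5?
px0_1 = 205
py0_1 = 90
py0_2 = 20
px0_3 = 110
py0_3 = 100
px1_3 = 240
center_x_4 = 195
center_y_4 = 255
radius_4 = 65
px1_5 = 35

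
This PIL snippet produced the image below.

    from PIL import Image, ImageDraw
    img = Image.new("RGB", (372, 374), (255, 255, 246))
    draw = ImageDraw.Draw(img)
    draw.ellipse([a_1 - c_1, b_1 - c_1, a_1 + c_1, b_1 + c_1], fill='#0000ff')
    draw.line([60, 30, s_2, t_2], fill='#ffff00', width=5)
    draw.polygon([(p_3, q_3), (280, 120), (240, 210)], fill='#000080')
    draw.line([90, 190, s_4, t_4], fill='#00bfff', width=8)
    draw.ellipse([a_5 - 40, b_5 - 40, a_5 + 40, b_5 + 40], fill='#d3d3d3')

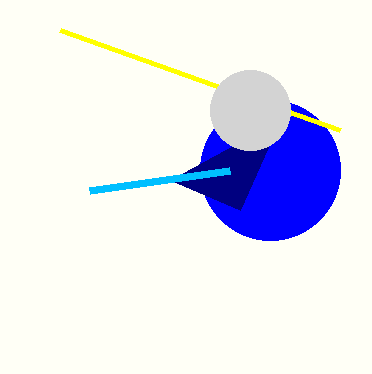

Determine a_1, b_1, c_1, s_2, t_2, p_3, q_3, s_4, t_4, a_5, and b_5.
a_1 = 270
b_1 = 170
c_1 = 70
s_2 = 340
t_2 = 130
p_3 = 170
q_3 = 180
s_4 = 230
t_4 = 170
a_5 = 250
b_5 = 110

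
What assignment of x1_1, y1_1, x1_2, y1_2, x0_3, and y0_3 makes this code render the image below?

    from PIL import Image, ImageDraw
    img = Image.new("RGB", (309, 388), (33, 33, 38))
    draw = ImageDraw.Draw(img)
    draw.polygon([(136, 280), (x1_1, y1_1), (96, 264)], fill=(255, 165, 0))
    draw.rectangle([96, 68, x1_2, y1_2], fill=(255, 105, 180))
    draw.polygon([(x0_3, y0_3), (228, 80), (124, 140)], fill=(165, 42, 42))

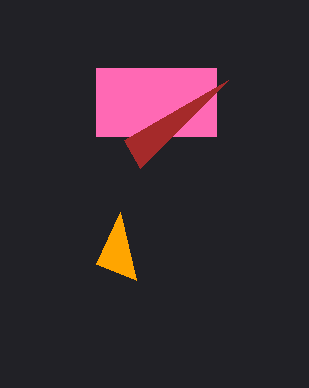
x1_1 = 120; y1_1 = 212; x1_2 = 216; y1_2 = 136; x0_3 = 140; y0_3 = 168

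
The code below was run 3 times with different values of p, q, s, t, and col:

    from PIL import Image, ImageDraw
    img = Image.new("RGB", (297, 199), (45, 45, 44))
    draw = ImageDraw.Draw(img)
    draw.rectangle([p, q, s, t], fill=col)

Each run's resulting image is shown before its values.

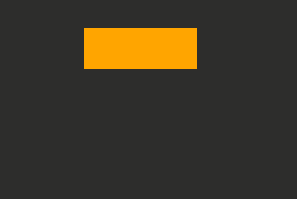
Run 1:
p = 84
q = 28
s = 196
t = 68
col = 'orange'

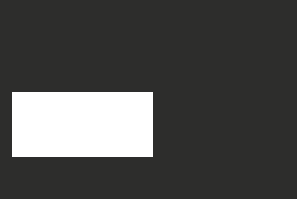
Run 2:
p = 12
q = 92
s = 152
t = 156
col = 'white'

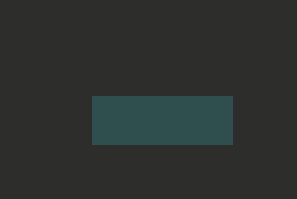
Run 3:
p = 92
q = 96
s = 232
t = 144
col = 'darkslategray'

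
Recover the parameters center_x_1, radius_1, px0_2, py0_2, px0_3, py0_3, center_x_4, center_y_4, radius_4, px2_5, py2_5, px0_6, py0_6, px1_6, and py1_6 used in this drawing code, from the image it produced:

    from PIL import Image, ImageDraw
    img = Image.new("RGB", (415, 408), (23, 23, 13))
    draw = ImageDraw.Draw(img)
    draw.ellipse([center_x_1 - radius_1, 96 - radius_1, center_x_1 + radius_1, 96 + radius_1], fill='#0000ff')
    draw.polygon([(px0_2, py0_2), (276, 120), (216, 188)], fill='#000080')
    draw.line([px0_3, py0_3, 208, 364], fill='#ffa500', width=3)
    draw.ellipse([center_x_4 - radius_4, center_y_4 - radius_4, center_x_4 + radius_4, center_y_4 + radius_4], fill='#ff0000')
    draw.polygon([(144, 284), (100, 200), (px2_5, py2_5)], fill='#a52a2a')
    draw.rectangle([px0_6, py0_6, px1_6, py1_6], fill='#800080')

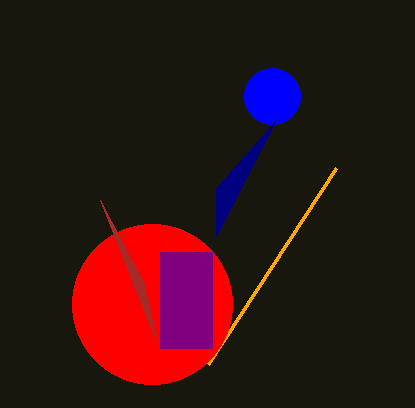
center_x_1 = 272, radius_1 = 28, px0_2 = 216, py0_2 = 236, px0_3 = 336, py0_3 = 168, center_x_4 = 152, center_y_4 = 304, radius_4 = 80, px2_5 = 156, py2_5 = 340, px0_6 = 160, py0_6 = 252, px1_6 = 212, py1_6 = 348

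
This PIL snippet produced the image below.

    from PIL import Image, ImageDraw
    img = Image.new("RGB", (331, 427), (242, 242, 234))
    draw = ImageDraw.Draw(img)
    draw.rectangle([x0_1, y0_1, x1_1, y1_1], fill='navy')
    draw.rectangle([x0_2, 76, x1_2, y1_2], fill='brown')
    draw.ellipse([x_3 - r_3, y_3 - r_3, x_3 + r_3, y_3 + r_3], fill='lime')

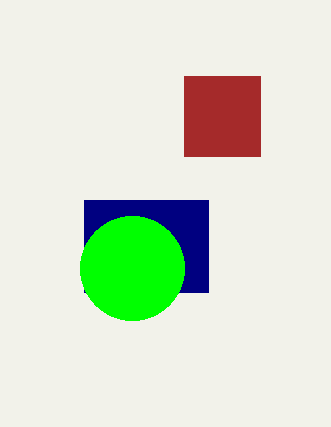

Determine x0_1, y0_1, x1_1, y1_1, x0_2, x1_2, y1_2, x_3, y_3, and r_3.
x0_1 = 84, y0_1 = 200, x1_1 = 208, y1_1 = 292, x0_2 = 184, x1_2 = 260, y1_2 = 156, x_3 = 132, y_3 = 268, r_3 = 52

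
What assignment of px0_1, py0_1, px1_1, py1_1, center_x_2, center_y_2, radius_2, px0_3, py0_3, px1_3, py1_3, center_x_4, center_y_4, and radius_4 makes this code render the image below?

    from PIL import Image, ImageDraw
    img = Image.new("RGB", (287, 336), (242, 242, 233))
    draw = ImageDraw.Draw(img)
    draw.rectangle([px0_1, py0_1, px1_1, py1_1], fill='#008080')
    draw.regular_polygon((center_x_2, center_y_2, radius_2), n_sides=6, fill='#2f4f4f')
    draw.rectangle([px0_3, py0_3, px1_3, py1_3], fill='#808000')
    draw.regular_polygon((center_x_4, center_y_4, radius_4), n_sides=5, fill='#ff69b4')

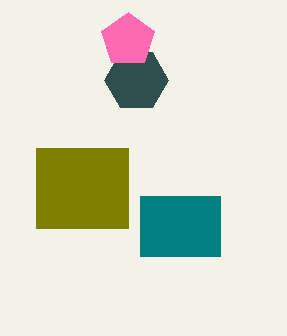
px0_1 = 140, py0_1 = 196, px1_1 = 220, py1_1 = 256, center_x_2 = 136, center_y_2 = 80, radius_2 = 32, px0_3 = 36, py0_3 = 148, px1_3 = 128, py1_3 = 228, center_x_4 = 128, center_y_4 = 40, radius_4 = 28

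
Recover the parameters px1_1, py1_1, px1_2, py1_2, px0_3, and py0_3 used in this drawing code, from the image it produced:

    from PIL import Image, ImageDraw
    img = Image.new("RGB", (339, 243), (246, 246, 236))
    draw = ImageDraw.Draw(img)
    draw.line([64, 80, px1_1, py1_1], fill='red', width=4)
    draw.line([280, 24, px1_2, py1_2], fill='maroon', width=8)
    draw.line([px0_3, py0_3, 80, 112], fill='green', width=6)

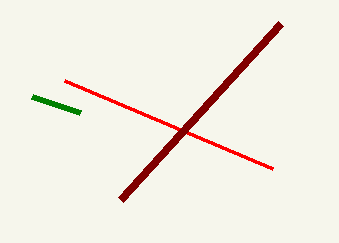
px1_1 = 272; py1_1 = 168; px1_2 = 120; py1_2 = 200; px0_3 = 32; py0_3 = 96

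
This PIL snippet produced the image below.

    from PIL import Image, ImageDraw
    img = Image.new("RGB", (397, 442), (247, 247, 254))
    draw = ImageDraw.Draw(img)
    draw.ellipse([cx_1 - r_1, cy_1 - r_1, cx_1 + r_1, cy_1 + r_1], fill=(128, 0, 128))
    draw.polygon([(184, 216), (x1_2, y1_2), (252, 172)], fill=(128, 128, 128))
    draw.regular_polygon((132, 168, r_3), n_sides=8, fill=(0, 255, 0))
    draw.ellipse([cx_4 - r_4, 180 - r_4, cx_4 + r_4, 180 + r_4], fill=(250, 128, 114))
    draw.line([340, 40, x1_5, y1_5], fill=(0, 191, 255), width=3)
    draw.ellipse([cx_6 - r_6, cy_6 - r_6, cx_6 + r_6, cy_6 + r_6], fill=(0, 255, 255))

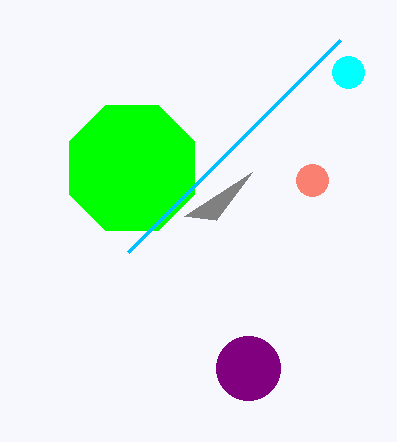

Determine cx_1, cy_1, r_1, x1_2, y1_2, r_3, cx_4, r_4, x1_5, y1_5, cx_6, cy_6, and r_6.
cx_1 = 248, cy_1 = 368, r_1 = 32, x1_2 = 216, y1_2 = 220, r_3 = 68, cx_4 = 312, r_4 = 16, x1_5 = 128, y1_5 = 252, cx_6 = 348, cy_6 = 72, r_6 = 16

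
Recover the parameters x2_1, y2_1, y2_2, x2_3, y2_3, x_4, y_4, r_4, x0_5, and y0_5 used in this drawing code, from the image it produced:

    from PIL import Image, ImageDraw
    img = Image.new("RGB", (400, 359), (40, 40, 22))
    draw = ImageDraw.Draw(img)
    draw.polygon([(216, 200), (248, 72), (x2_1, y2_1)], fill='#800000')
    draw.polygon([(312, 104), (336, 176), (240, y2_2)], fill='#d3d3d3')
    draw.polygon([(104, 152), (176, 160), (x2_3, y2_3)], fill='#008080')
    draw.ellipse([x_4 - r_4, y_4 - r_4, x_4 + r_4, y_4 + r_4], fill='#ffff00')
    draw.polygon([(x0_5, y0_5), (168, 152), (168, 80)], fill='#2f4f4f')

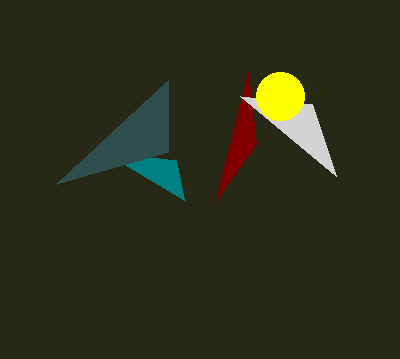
x2_1 = 256; y2_1 = 144; y2_2 = 96; x2_3 = 184; y2_3 = 200; x_4 = 280; y_4 = 96; r_4 = 24; x0_5 = 56; y0_5 = 184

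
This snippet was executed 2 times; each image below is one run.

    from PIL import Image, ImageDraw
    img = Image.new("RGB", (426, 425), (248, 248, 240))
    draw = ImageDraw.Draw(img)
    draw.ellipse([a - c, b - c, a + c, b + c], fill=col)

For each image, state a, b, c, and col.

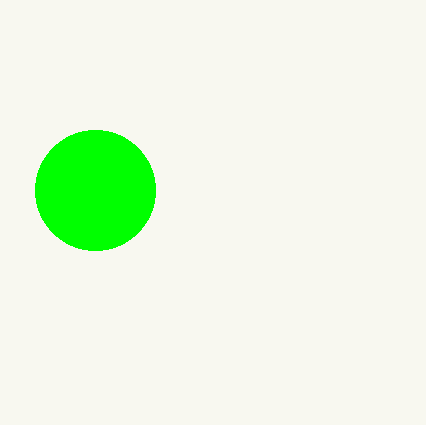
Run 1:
a = 95; b = 190; c = 60; col = 'lime'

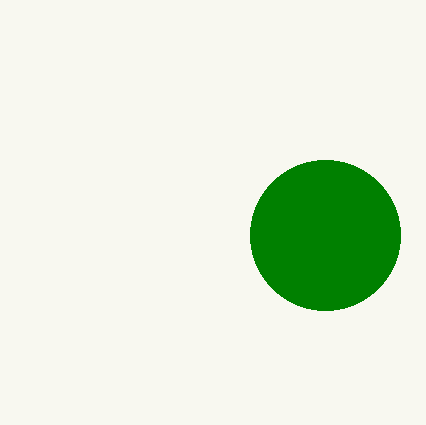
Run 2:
a = 325
b = 235
c = 75
col = 'green'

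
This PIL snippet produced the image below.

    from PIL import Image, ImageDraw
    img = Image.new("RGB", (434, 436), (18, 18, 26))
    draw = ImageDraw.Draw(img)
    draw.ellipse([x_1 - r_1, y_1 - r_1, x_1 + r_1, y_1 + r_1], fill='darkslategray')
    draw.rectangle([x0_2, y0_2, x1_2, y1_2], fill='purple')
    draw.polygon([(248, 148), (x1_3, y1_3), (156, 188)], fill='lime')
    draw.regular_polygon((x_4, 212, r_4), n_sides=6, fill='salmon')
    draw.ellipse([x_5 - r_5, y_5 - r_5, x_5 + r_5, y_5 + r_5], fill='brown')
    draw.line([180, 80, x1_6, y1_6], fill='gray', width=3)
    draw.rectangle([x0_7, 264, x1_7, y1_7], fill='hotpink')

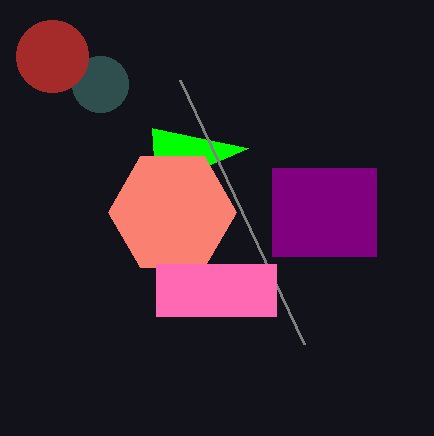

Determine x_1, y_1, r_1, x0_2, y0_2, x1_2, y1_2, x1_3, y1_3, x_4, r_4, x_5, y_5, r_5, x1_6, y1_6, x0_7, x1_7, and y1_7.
x_1 = 100, y_1 = 84, r_1 = 28, x0_2 = 272, y0_2 = 168, x1_2 = 376, y1_2 = 256, x1_3 = 152, y1_3 = 128, x_4 = 172, r_4 = 64, x_5 = 52, y_5 = 56, r_5 = 36, x1_6 = 304, y1_6 = 344, x0_7 = 156, x1_7 = 276, y1_7 = 316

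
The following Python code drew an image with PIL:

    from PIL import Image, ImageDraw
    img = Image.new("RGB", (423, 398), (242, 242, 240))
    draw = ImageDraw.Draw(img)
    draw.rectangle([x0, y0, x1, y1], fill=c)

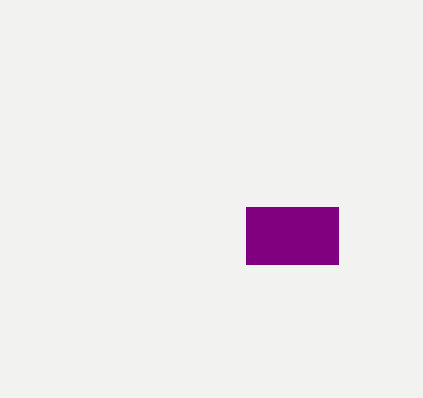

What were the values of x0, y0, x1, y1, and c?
x0 = 246; y0 = 207; x1 = 338; y1 = 264; c = 'purple'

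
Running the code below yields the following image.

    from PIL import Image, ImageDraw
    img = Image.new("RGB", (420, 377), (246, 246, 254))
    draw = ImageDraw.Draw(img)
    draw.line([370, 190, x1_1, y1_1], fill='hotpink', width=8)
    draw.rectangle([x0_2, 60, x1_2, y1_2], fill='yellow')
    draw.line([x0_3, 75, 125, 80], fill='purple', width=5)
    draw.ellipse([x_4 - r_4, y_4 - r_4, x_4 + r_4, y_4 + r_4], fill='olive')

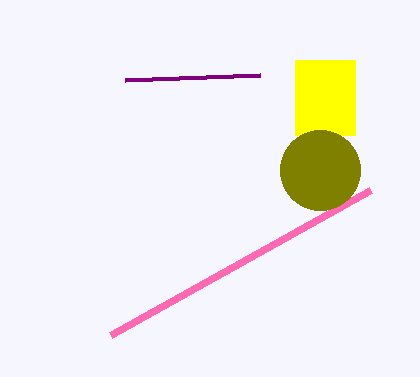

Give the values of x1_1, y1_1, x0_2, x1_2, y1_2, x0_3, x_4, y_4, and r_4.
x1_1 = 110, y1_1 = 335, x0_2 = 295, x1_2 = 355, y1_2 = 135, x0_3 = 260, x_4 = 320, y_4 = 170, r_4 = 40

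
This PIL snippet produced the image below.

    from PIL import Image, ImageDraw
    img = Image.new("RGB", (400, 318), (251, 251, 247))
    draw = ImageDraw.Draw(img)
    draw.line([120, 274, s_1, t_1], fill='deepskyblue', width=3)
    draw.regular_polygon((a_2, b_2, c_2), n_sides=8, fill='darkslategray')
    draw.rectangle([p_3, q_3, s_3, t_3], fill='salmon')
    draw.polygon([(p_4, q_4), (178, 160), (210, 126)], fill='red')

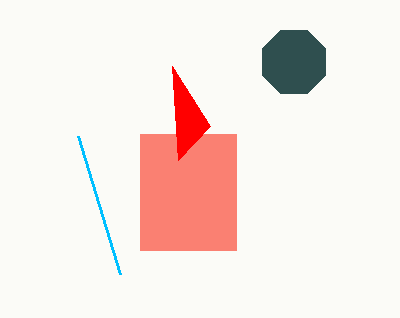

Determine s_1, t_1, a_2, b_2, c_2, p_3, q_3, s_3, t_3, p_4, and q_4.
s_1 = 78, t_1 = 136, a_2 = 294, b_2 = 62, c_2 = 34, p_3 = 140, q_3 = 134, s_3 = 236, t_3 = 250, p_4 = 172, q_4 = 66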